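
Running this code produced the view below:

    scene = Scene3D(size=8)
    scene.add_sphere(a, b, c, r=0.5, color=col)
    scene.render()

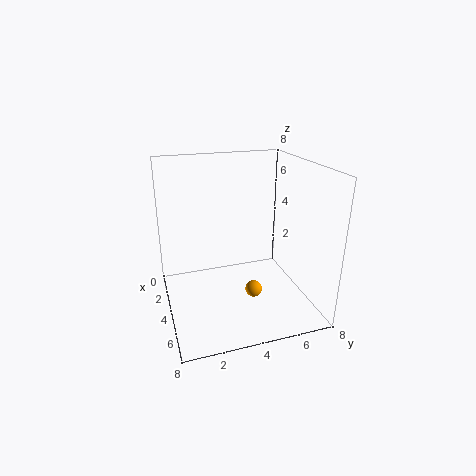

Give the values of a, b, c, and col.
a = 4; b = 5; c = 0.5; col = 'orange'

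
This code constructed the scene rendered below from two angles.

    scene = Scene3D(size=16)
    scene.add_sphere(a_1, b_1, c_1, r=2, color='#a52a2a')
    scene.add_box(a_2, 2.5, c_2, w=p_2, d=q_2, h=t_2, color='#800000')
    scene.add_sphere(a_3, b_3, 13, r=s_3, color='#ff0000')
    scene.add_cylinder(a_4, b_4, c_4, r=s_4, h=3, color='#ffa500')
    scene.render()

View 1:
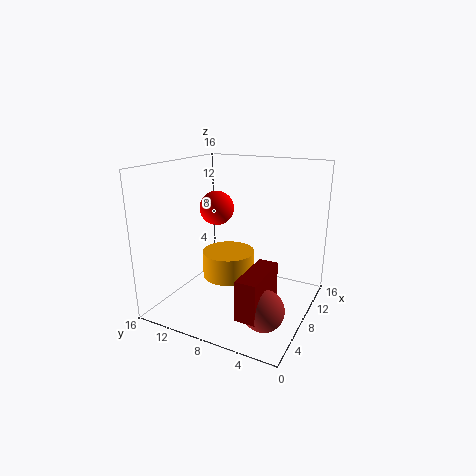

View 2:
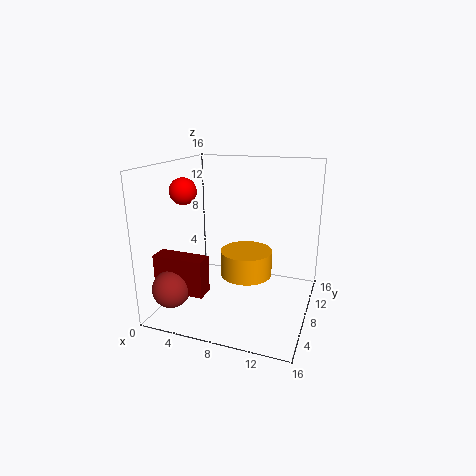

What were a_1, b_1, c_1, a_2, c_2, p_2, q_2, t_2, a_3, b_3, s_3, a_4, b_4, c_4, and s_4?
a_1 = 2.5, b_1 = 2.5, c_1 = 3.5, a_2 = 0.5, c_2 = 3, p_2 = 5.5, q_2 = 2, t_2 = 4, a_3 = 2, b_3 = 7, s_3 = 1.5, a_4 = 8.5, b_4 = 9.5, c_4 = 3, s_4 = 3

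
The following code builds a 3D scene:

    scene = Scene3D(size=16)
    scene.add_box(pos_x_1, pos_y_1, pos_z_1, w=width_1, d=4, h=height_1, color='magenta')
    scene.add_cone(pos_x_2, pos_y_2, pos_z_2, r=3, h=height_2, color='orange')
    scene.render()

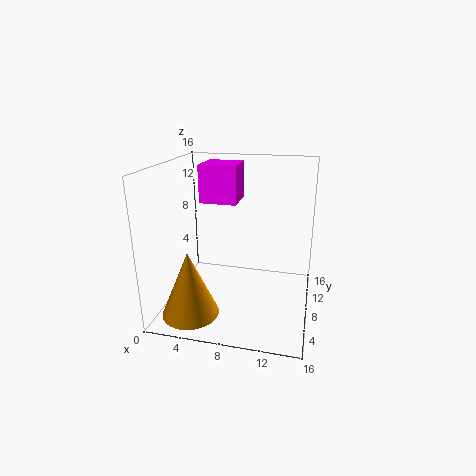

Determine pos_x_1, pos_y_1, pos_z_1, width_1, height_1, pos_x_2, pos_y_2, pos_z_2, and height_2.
pos_x_1 = 4, pos_y_1 = 7, pos_z_1 = 12, width_1 = 4, height_1 = 4, pos_x_2 = 4, pos_y_2 = 3, pos_z_2 = 1, height_2 = 7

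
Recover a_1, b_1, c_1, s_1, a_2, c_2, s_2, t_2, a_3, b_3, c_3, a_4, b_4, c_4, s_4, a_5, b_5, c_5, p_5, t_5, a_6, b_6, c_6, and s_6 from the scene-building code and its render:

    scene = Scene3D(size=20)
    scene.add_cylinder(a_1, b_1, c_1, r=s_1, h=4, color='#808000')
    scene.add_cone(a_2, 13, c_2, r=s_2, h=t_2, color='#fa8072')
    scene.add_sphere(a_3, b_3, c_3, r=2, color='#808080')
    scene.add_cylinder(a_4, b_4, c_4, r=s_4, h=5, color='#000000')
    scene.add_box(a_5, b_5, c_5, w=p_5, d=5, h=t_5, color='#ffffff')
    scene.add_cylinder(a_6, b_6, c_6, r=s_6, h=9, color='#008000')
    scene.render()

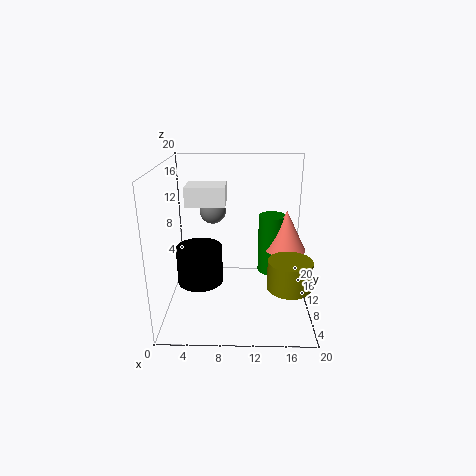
a_1 = 17, b_1 = 7, c_1 = 4, s_1 = 3, a_2 = 17, c_2 = 7, s_2 = 3, t_2 = 6, a_3 = 6, b_3 = 16, c_3 = 12, a_4 = 5, b_4 = 7, c_4 = 5, s_4 = 3, a_5 = 2, b_5 = 14, c_5 = 13, p_5 = 6, t_5 = 3, a_6 = 15, b_6 = 14, c_6 = 3, s_6 = 2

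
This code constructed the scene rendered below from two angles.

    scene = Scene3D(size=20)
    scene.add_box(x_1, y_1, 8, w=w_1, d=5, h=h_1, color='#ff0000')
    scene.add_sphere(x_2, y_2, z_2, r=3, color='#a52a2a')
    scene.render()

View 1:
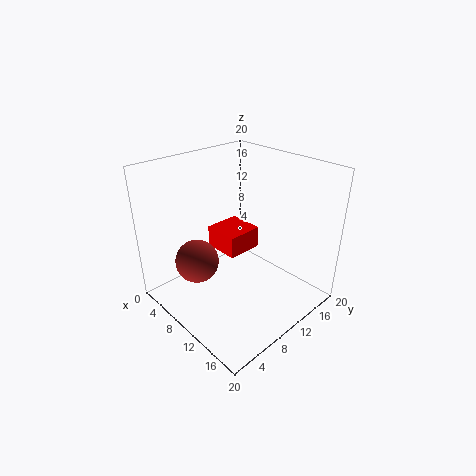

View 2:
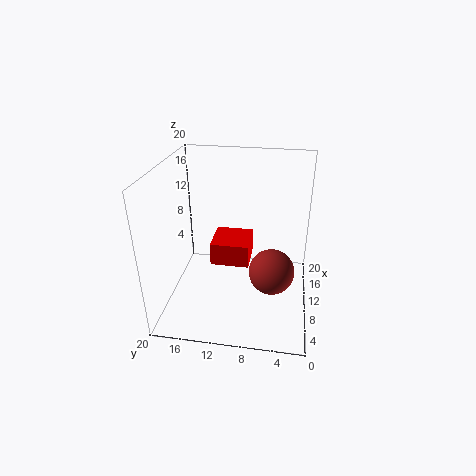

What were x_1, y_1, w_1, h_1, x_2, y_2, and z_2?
x_1 = 6; y_1 = 8; w_1 = 5; h_1 = 3; x_2 = 7; y_2 = 5; z_2 = 7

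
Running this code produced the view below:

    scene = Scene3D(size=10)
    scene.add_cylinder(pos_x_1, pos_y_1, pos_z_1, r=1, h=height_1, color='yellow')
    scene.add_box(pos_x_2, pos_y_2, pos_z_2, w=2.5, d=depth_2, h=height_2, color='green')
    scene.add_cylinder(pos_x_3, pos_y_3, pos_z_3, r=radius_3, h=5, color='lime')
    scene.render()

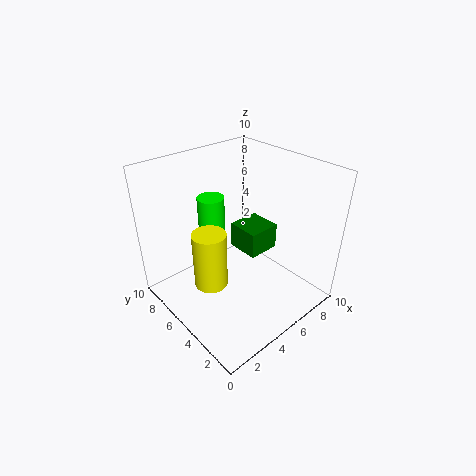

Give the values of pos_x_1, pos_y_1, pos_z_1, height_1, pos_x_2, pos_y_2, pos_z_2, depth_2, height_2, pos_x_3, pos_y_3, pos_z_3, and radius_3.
pos_x_1 = 1.5
pos_y_1 = 3.5
pos_z_1 = 4
height_1 = 3.5
pos_x_2 = 6.5
pos_y_2 = 5
pos_z_2 = 2.5
depth_2 = 2.5
height_2 = 2
pos_x_3 = 5
pos_y_3 = 8
pos_z_3 = 2
radius_3 = 1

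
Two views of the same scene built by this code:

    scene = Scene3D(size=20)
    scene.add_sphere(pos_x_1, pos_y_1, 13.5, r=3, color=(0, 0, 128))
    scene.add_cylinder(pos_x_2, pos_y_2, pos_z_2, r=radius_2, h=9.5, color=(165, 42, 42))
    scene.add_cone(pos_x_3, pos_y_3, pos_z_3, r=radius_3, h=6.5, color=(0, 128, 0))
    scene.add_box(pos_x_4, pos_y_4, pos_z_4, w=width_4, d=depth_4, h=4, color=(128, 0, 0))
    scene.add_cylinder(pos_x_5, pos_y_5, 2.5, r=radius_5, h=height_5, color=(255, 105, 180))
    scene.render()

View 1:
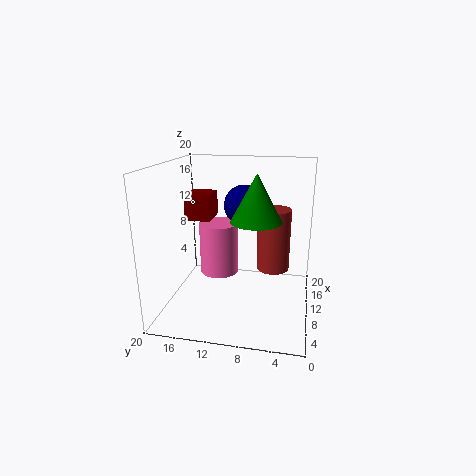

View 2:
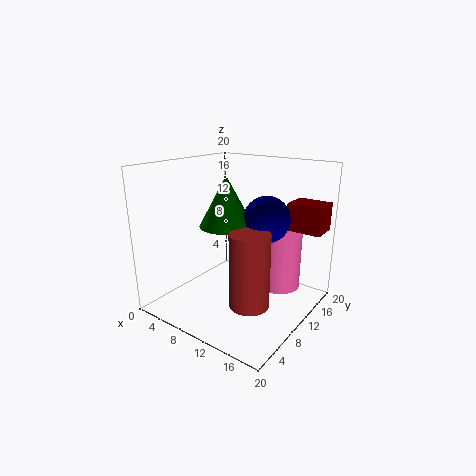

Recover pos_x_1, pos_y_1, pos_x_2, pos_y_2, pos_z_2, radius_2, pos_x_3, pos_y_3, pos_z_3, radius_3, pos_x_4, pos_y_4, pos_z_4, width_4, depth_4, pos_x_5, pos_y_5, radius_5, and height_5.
pos_x_1 = 14.5; pos_y_1 = 10; pos_x_2 = 15; pos_y_2 = 5.5; pos_z_2 = 3.5; radius_2 = 2.5; pos_x_3 = 10; pos_y_3 = 7.5; pos_z_3 = 12.5; radius_3 = 3.5; pos_x_4 = 14.5; pos_y_4 = 15.5; pos_z_4 = 10.5; width_4 = 5; depth_4 = 4; pos_x_5 = 14.5; pos_y_5 = 14; radius_5 = 3; height_5 = 8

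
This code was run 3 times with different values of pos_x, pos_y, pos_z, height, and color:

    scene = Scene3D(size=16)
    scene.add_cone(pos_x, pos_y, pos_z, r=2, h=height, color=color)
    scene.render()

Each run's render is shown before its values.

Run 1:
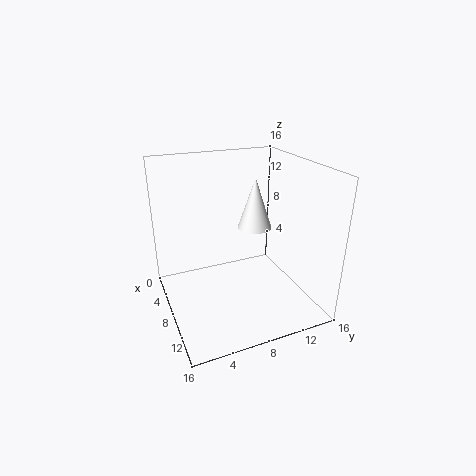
pos_x = 6, pos_y = 11, pos_z = 8, height = 6, color = 'white'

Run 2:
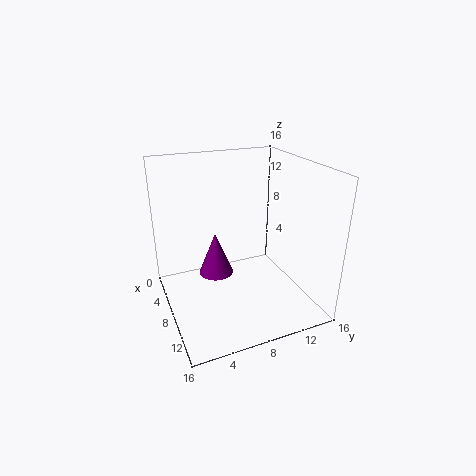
pos_x = 6, pos_y = 6, pos_z = 3, height = 5, color = 'purple'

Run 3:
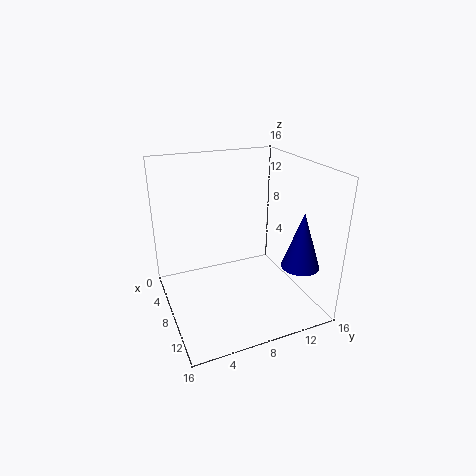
pos_x = 13, pos_y = 13, pos_z = 6, height = 6, color = 'navy'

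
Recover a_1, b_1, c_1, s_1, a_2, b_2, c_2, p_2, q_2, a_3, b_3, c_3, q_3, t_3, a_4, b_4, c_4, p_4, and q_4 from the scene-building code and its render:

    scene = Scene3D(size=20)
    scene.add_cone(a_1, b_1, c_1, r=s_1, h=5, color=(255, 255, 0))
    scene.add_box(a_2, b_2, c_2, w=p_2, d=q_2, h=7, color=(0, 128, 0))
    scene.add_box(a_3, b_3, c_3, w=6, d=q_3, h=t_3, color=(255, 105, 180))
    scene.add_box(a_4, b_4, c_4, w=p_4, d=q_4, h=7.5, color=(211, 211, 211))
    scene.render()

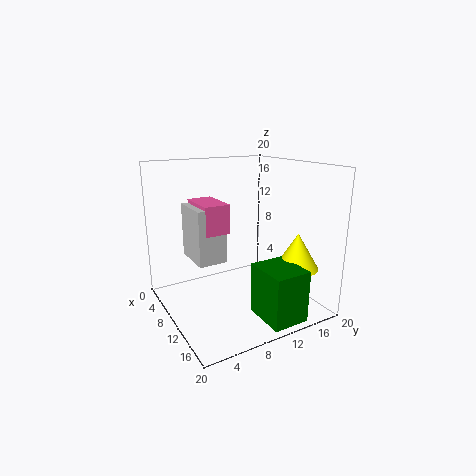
a_1 = 15
b_1 = 16.5
c_1 = 6
s_1 = 3
a_2 = 13.5
b_2 = 10
c_2 = 0.5
p_2 = 6
q_2 = 5
a_3 = 4.5
b_3 = 5
c_3 = 11
q_3 = 3.5
t_3 = 4
a_4 = 4.5
b_4 = 4
c_4 = 7
p_4 = 6
q_4 = 4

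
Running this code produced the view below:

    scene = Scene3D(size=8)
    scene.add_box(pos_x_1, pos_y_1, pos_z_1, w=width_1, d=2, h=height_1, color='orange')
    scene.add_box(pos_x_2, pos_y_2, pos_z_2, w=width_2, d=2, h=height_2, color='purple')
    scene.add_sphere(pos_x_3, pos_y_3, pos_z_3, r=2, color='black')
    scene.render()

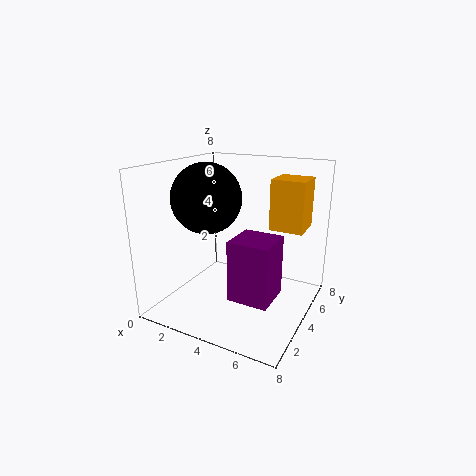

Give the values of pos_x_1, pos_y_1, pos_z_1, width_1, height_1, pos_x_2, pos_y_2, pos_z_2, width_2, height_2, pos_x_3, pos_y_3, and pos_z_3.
pos_x_1 = 5, pos_y_1 = 6, pos_z_1 = 4, width_1 = 2, height_1 = 3, pos_x_2 = 5, pos_y_2 = 1, pos_z_2 = 2, width_2 = 2, height_2 = 3, pos_x_3 = 2, pos_y_3 = 4, pos_z_3 = 6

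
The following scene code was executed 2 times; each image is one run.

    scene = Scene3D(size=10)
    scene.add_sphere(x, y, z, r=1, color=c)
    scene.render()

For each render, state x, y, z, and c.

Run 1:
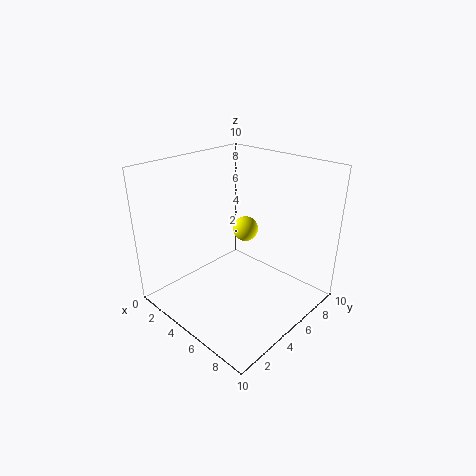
x = 3, y = 8, z = 4, c = 'yellow'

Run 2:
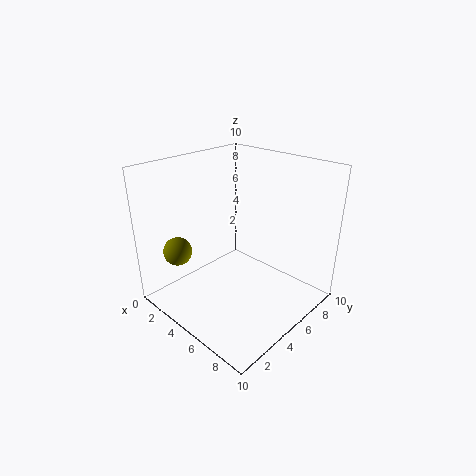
x = 2, y = 2, z = 4, c = 'olive'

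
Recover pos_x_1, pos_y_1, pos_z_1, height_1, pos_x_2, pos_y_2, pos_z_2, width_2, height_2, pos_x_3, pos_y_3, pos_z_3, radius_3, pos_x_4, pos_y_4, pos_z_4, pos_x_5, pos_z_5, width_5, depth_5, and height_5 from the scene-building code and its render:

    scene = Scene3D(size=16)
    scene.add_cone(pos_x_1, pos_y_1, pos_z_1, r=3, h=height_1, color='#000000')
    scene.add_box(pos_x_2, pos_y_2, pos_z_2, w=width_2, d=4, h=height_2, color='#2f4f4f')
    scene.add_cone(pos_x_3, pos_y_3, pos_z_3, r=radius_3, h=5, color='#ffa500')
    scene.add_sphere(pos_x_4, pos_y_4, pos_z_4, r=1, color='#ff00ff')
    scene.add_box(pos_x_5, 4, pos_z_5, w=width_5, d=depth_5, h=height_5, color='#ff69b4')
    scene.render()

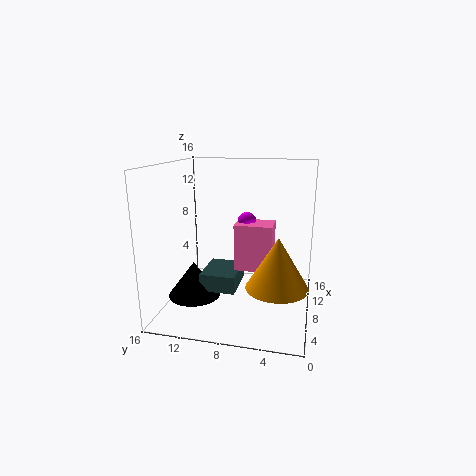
pos_x_1 = 7; pos_y_1 = 13; pos_z_1 = 1; height_1 = 4; pos_x_2 = 6; pos_y_2 = 8; pos_z_2 = 2; width_2 = 5; height_2 = 2; pos_x_3 = 3; pos_y_3 = 3; pos_z_3 = 5; radius_3 = 3; pos_x_4 = 8; pos_y_4 = 7; pos_z_4 = 10; pos_x_5 = 6; pos_z_5 = 5; width_5 = 3; depth_5 = 4; height_5 = 5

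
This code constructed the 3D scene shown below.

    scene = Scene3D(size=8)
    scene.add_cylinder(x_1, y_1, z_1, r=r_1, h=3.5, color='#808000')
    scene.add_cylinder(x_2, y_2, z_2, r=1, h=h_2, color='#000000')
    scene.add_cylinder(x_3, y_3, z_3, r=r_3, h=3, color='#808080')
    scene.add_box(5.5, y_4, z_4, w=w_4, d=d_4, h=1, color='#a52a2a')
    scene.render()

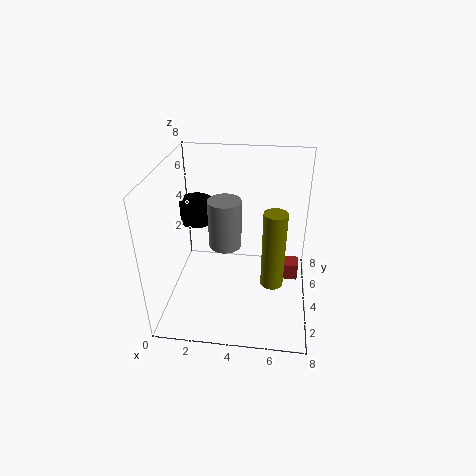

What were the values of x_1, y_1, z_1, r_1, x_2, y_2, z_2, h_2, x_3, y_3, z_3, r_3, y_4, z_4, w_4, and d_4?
x_1 = 6
y_1 = 0.5
z_1 = 4
r_1 = 0.5
x_2 = 1
y_2 = 6.5
z_2 = 3.5
h_2 = 1.5
x_3 = 3
y_3 = 5.5
z_3 = 2.5
r_3 = 1
y_4 = 4.5
z_4 = 1
w_4 = 2
d_4 = 1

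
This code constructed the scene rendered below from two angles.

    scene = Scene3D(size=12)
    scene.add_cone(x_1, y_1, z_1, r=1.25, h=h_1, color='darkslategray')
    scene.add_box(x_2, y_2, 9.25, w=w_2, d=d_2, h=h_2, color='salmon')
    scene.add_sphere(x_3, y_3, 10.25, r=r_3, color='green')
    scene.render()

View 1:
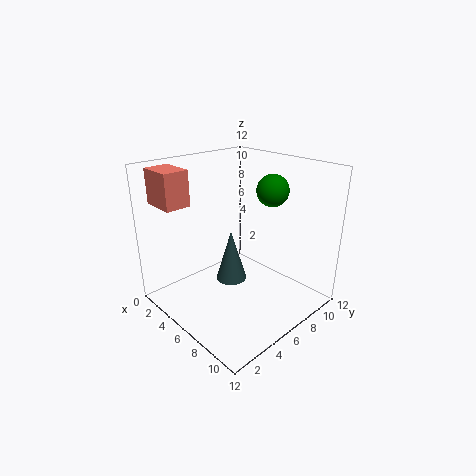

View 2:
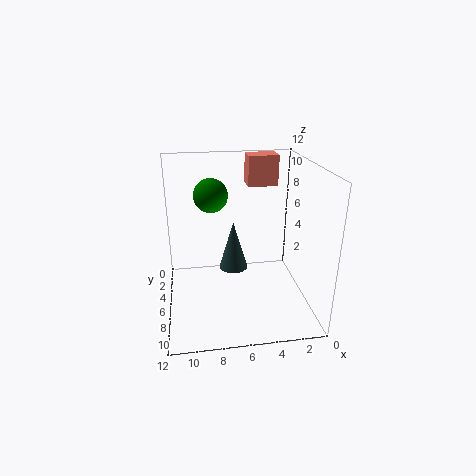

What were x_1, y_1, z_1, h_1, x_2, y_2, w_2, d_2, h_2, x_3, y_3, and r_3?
x_1 = 6.25
y_1 = 5
z_1 = 2.75
h_1 = 4.25
x_2 = 1.75
y_2 = 0.5
w_2 = 2.75
d_2 = 2
h_2 = 2.75
x_3 = 8.25
y_3 = 7.5
r_3 = 1.25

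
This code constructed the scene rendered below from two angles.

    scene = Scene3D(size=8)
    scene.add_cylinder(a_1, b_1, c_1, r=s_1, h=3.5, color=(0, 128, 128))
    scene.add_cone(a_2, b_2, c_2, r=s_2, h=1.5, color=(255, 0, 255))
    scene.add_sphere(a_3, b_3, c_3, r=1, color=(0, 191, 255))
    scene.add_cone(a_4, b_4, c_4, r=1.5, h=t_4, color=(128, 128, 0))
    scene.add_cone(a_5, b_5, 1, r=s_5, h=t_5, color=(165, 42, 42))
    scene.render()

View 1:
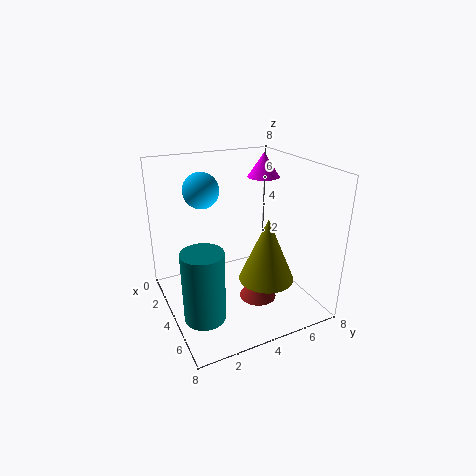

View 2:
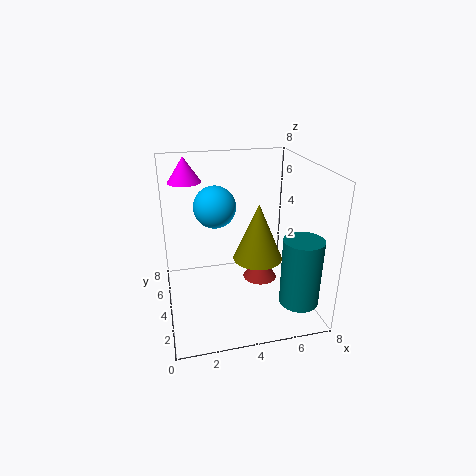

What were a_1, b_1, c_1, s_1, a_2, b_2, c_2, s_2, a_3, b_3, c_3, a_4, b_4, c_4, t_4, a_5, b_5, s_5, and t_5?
a_1 = 6.5, b_1 = 1, c_1 = 1.5, s_1 = 1, a_2 = 1.5, b_2 = 7, c_2 = 6.5, s_2 = 1, a_3 = 2.5, b_3 = 2.5, c_3 = 6.5, a_4 = 5.5, b_4 = 5, c_4 = 2, t_4 = 3.5, a_5 = 5.5, b_5 = 4.5, s_5 = 1, t_5 = 1.5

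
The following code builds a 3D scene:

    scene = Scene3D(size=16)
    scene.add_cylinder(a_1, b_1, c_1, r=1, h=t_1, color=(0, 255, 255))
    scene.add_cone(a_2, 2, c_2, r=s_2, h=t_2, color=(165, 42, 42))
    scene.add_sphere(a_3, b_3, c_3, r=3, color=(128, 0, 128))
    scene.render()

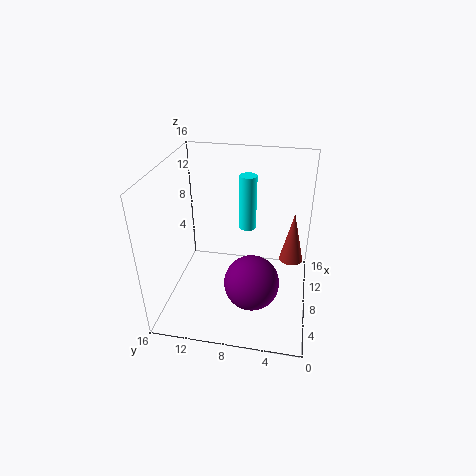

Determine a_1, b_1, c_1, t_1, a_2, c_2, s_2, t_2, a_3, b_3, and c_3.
a_1 = 11.5; b_1 = 7.5; c_1 = 7.5; t_1 = 6.5; a_2 = 13; c_2 = 2.5; s_2 = 1.5; t_2 = 6.5; a_3 = 5.5; b_3 = 6; c_3 = 4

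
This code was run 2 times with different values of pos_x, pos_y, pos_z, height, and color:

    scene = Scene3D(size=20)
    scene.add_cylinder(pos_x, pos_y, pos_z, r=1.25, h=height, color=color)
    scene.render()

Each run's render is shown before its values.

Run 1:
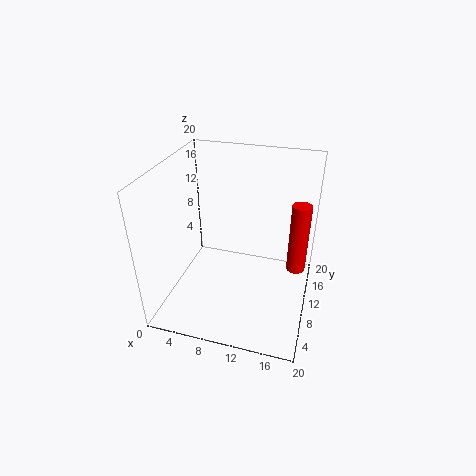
pos_x = 18.25, pos_y = 9.75, pos_z = 6.75, height = 9.5, color = 'red'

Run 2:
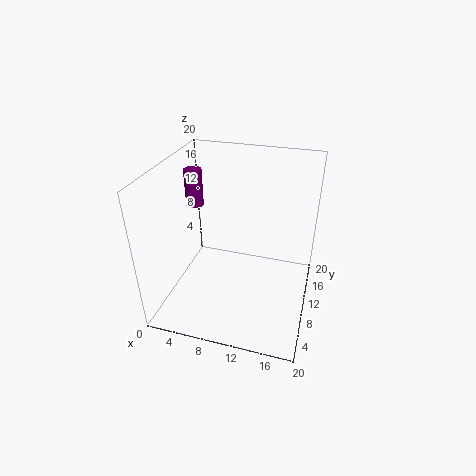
pos_x = 3, pos_y = 12, pos_z = 13.25, height = 5.25, color = 'purple'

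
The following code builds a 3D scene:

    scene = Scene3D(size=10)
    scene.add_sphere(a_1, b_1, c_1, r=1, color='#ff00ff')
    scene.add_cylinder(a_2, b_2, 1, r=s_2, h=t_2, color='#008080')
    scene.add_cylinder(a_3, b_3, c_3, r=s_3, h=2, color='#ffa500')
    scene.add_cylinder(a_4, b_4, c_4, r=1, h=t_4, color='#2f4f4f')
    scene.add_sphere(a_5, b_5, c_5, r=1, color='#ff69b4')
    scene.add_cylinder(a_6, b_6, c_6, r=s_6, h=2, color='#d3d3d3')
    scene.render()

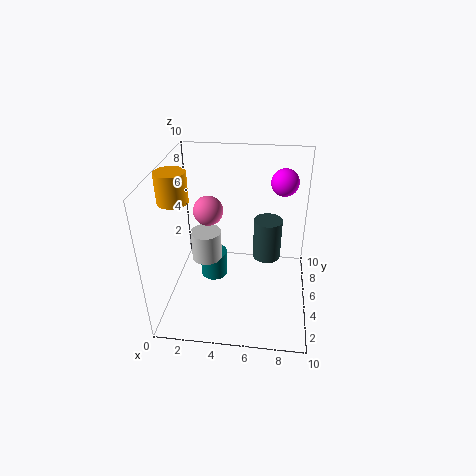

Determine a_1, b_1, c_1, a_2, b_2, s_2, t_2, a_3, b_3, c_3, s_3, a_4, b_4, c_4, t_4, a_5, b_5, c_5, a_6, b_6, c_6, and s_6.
a_1 = 8; b_1 = 8; c_1 = 8; a_2 = 3; b_2 = 6; s_2 = 1; t_2 = 2; a_3 = 1; b_3 = 4; c_3 = 8; s_3 = 1; a_4 = 7; b_4 = 6; c_4 = 3; t_4 = 3; a_5 = 3; b_5 = 5; c_5 = 7; a_6 = 3; b_6 = 4; c_6 = 4; s_6 = 1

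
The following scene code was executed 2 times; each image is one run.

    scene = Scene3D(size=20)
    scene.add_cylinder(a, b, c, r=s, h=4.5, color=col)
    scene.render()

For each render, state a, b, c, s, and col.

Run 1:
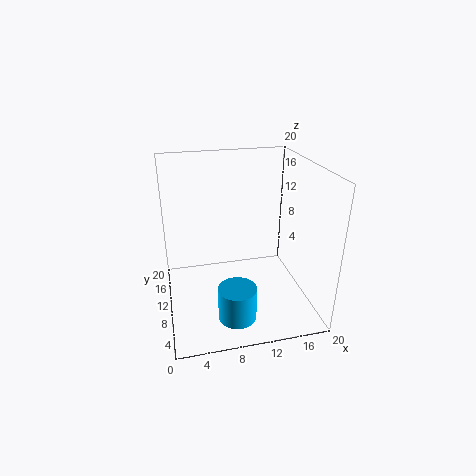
a = 8.5
b = 4
c = 1.5
s = 2.5
col = 'deepskyblue'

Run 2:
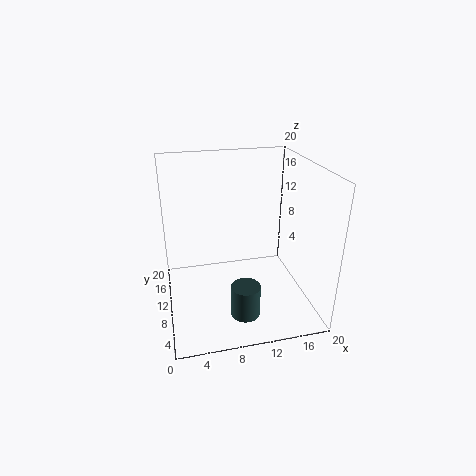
a = 10
b = 5.5
c = 0.5
s = 2
col = 'darkslategray'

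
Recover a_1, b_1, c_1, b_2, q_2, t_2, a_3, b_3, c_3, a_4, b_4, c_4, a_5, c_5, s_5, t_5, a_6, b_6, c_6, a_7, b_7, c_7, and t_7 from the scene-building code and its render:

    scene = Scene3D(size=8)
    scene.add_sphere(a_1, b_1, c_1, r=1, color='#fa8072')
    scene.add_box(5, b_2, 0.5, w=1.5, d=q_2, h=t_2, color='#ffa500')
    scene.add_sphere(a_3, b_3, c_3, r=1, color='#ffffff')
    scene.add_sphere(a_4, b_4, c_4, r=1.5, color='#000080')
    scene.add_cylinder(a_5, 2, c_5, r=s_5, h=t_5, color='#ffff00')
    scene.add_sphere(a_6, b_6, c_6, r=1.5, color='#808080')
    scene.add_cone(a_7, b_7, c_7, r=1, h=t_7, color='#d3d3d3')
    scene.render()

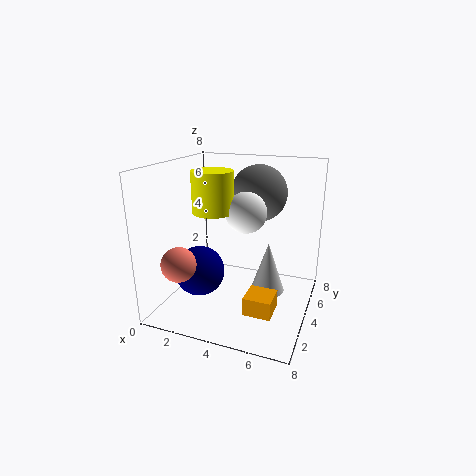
a_1 = 1
b_1 = 2.5
c_1 = 2.5
b_2 = 2
q_2 = 1.5
t_2 = 1
a_3 = 5
b_3 = 2.5
c_3 = 6
a_4 = 1.5
b_4 = 4
c_4 = 1.5
a_5 = 3.5
c_5 = 6
s_5 = 1
t_5 = 2
a_6 = 5
b_6 = 4.5
c_6 = 6.5
a_7 = 5.5
b_7 = 5
c_7 = 0.5
t_7 = 3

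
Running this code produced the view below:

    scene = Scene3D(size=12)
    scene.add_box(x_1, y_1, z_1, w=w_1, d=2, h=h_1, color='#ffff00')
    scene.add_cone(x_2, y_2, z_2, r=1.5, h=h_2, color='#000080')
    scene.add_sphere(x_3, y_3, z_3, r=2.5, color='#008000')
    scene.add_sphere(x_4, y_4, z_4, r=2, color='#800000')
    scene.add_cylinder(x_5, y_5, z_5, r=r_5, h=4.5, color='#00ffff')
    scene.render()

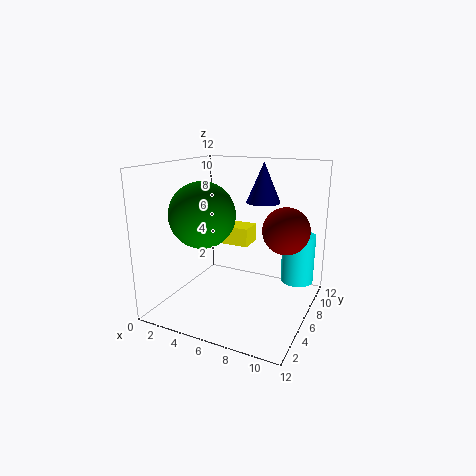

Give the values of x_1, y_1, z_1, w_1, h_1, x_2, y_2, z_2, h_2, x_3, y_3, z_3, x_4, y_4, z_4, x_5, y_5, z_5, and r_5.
x_1 = 4; y_1 = 5.5; z_1 = 5.5; w_1 = 3; h_1 = 1.5; x_2 = 7; y_2 = 9; z_2 = 8.5; h_2 = 3.5; x_3 = 4.5; y_3 = 3; z_3 = 8.5; x_4 = 9.5; y_4 = 8; z_4 = 6.5; x_5 = 10; y_5 = 10.5; z_5 = 1; r_5 = 1.5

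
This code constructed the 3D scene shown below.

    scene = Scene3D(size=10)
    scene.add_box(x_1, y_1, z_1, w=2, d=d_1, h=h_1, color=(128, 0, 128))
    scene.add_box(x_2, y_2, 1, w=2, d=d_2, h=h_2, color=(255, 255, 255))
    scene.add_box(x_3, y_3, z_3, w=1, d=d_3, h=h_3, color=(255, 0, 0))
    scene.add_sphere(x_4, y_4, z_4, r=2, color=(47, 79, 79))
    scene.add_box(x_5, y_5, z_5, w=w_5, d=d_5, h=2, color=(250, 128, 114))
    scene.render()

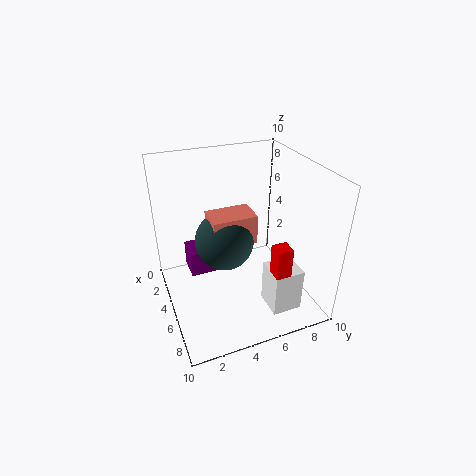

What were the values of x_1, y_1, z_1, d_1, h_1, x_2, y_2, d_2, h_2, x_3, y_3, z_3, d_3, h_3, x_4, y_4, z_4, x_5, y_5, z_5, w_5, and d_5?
x_1 = 1; y_1 = 2; z_1 = 1; d_1 = 3; h_1 = 2; x_2 = 7; y_2 = 6; d_2 = 2; h_2 = 3; x_3 = 8; y_3 = 6; z_3 = 2; d_3 = 1; h_3 = 4; x_4 = 5; y_4 = 4; z_4 = 5; x_5 = 4; y_5 = 3; z_5 = 5; w_5 = 2; d_5 = 3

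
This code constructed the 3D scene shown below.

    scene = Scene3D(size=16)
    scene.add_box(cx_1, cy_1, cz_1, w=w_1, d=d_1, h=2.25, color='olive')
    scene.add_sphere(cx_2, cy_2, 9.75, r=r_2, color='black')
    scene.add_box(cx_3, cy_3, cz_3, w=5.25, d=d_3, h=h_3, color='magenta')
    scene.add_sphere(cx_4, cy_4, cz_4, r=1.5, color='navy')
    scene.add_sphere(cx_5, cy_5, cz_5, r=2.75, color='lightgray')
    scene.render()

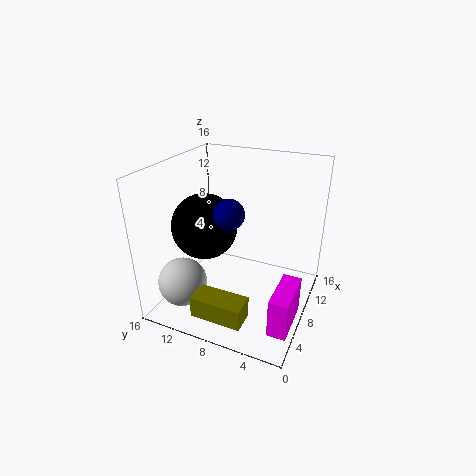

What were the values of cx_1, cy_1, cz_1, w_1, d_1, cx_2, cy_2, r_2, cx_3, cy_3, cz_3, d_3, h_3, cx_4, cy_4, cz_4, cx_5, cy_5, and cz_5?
cx_1 = 0.25, cy_1 = 4.5, cz_1 = 2.5, w_1 = 2.5, d_1 = 5.25, cx_2 = 6, cy_2 = 11, r_2 = 3.5, cx_3 = 2.75, cy_3 = 0.5, cz_3 = 0.5, d_3 = 2, h_3 = 4.25, cx_4 = 4.25, cy_4 = 7.25, cz_4 = 12.5, cx_5 = 4.25, cy_5 = 13.25, cz_5 = 3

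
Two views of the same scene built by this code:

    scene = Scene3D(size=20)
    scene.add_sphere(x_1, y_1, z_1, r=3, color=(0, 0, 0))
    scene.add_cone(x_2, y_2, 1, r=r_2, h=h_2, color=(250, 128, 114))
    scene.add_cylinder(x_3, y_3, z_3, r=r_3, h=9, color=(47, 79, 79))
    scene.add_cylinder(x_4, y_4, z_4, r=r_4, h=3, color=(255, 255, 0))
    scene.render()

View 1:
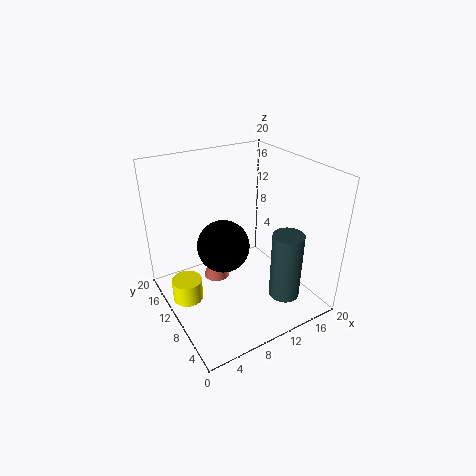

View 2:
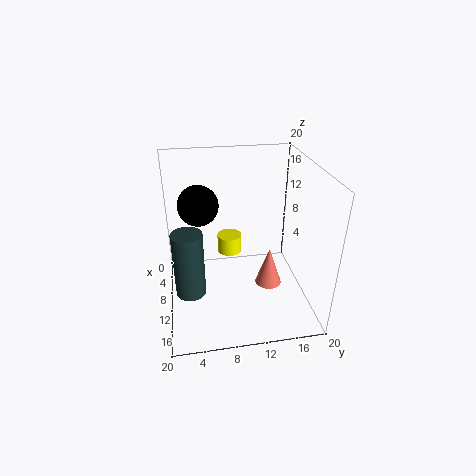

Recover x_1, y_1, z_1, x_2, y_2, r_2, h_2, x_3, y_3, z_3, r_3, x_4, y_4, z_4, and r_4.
x_1 = 5; y_1 = 5; z_1 = 13; x_2 = 9; y_2 = 15; r_2 = 2; h_2 = 6; x_3 = 13; y_3 = 3; z_3 = 4; r_3 = 2; x_4 = 2; y_4 = 10; z_4 = 3; r_4 = 2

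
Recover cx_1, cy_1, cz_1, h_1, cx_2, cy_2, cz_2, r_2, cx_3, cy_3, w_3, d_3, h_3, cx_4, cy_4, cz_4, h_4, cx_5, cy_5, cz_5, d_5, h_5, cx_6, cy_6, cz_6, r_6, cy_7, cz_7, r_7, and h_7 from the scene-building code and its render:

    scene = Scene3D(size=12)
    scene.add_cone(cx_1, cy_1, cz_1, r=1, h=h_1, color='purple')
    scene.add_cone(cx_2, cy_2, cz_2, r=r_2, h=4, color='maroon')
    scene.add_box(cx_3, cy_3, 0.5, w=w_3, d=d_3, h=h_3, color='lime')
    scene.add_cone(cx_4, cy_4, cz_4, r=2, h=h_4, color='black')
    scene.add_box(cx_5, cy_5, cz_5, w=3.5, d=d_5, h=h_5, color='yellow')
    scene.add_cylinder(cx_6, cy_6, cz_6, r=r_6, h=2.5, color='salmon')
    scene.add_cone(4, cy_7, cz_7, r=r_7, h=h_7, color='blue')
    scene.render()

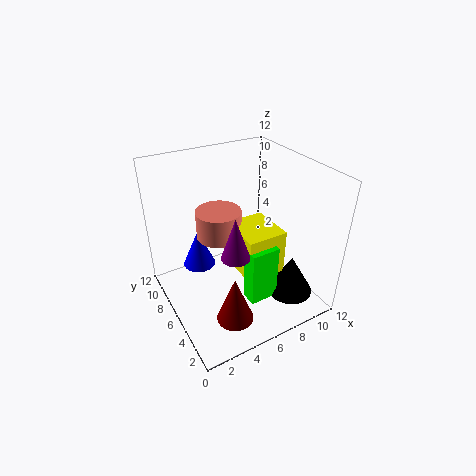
cx_1 = 3.5; cy_1 = 2; cz_1 = 7.5; h_1 = 3; cx_2 = 4; cy_2 = 3; cz_2 = 0.5; r_2 = 1.5; cx_3 = 6; cy_3 = 3.5; w_3 = 2.5; d_3 = 1.5; h_3 = 5; cx_4 = 10; cy_4 = 3.5; cz_4 = 0.5; h_4 = 3.5; cx_5 = 6; cy_5 = 4; cz_5 = 2.5; d_5 = 4; h_5 = 4; cx_6 = 5.5; cy_6 = 8.5; cz_6 = 5; r_6 = 2; cy_7 = 10; cz_7 = 1.5; r_7 = 1.5; h_7 = 3.5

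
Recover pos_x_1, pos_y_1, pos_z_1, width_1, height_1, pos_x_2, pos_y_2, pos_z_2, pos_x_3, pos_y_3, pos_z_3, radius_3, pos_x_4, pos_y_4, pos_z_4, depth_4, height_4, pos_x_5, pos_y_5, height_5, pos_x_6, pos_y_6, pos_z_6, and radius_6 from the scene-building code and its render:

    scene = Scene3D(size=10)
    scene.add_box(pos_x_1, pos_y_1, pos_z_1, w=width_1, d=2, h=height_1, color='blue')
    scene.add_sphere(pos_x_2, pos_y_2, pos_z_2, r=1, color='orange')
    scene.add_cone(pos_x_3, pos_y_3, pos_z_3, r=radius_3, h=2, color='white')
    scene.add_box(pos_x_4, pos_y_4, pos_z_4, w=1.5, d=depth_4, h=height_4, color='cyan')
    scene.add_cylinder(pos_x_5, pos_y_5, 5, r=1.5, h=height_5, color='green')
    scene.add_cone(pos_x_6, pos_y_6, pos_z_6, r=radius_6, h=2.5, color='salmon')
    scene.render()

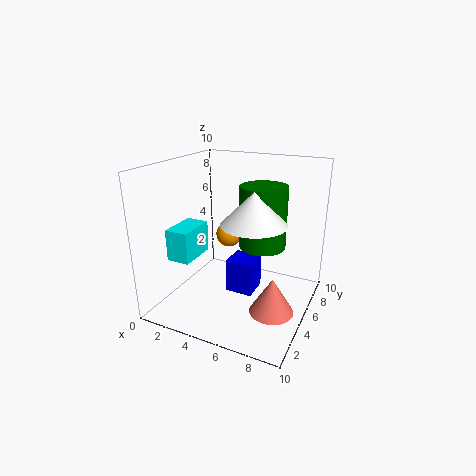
pos_x_1 = 4, pos_y_1 = 5, pos_z_1 = 0.5, width_1 = 2, height_1 = 2.5, pos_x_2 = 3, pos_y_2 = 7.5, pos_z_2 = 4, pos_x_3 = 7, pos_y_3 = 3, pos_z_3 = 7, radius_3 = 2, pos_x_4 = 2, pos_y_4 = 1, pos_z_4 = 4.5, depth_4 = 2.5, height_4 = 2, pos_x_5 = 7, pos_y_5 = 4.5, height_5 = 4, pos_x_6 = 8, pos_y_6 = 4, pos_z_6 = 0.5, radius_6 = 1.5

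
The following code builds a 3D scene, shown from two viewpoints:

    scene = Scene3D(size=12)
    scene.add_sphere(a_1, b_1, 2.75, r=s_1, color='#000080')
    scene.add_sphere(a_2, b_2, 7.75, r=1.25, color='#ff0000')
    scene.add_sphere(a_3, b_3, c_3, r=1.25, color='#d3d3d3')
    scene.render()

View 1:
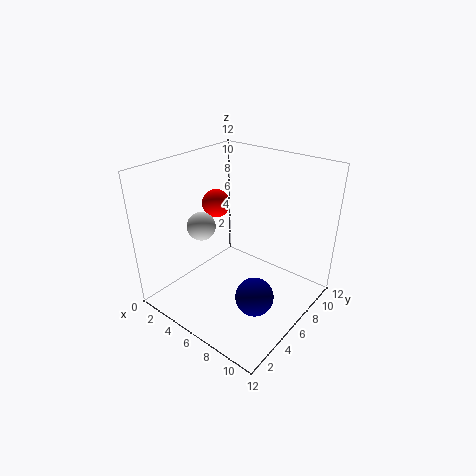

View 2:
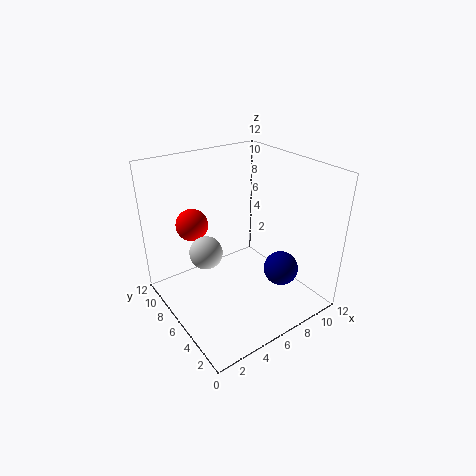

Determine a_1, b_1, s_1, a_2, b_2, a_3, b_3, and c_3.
a_1 = 9.25; b_1 = 4; s_1 = 1.5; a_2 = 2.5; b_2 = 7.25; a_3 = 2.5; b_3 = 5.25; c_3 = 6.25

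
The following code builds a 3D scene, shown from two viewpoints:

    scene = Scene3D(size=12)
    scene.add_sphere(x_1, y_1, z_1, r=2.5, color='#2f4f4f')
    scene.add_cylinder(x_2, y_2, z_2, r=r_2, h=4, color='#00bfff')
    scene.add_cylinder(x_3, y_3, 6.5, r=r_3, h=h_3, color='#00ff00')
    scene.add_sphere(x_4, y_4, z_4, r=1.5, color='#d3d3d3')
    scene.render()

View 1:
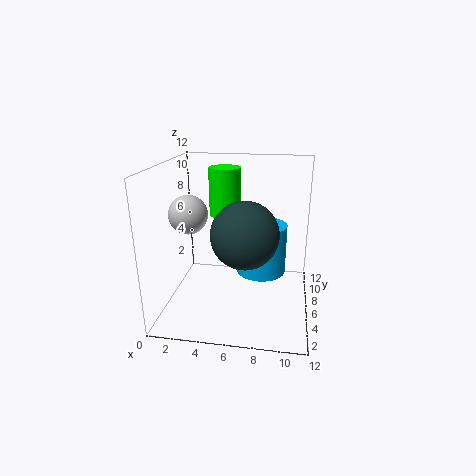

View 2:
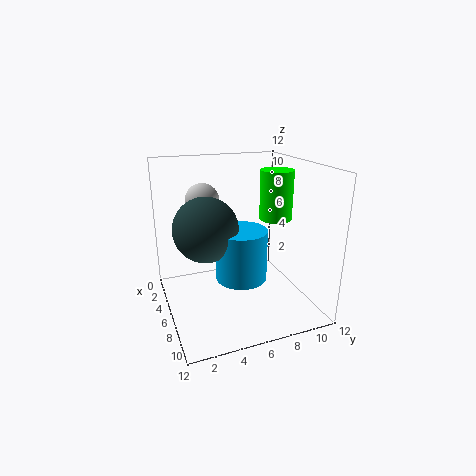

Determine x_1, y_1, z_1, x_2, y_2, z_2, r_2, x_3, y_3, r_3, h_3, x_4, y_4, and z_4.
x_1 = 7, y_1 = 3, z_1 = 7.5, x_2 = 8, y_2 = 5.5, z_2 = 3.5, r_2 = 2, x_3 = 4, y_3 = 10.5, r_3 = 1.5, h_3 = 4.5, x_4 = 2.5, y_4 = 4, z_4 = 8.5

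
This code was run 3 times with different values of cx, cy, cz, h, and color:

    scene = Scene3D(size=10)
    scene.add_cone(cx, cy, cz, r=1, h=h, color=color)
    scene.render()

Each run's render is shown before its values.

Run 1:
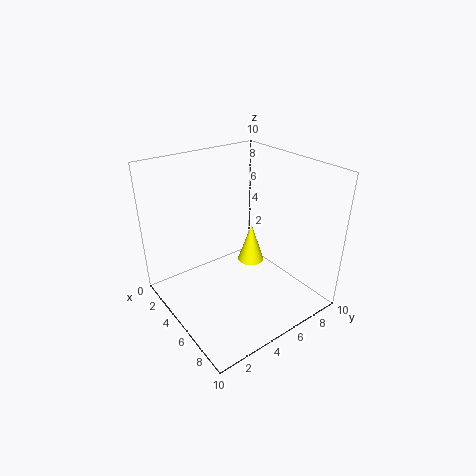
cx = 4, cy = 7, cz = 2, h = 3, color = 'yellow'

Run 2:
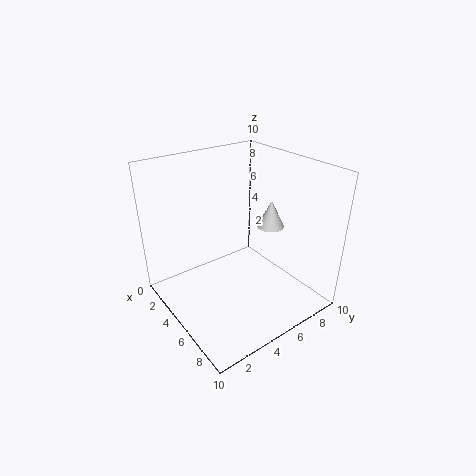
cx = 5, cy = 8, cz = 5, h = 2, color = 'lightgray'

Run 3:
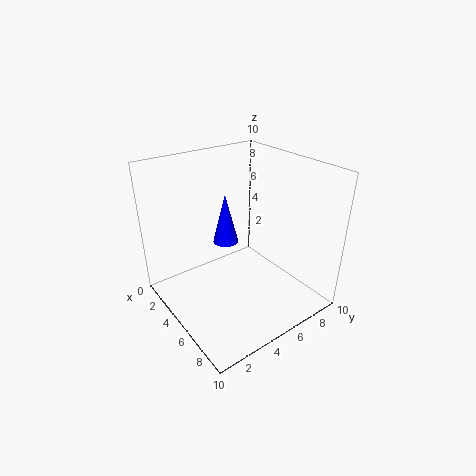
cx = 2, cy = 6, cz = 3, h = 4, color = 'blue'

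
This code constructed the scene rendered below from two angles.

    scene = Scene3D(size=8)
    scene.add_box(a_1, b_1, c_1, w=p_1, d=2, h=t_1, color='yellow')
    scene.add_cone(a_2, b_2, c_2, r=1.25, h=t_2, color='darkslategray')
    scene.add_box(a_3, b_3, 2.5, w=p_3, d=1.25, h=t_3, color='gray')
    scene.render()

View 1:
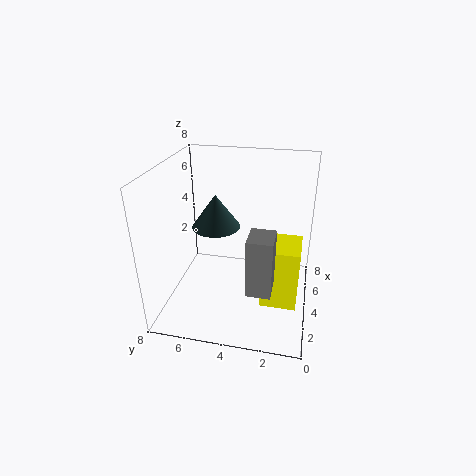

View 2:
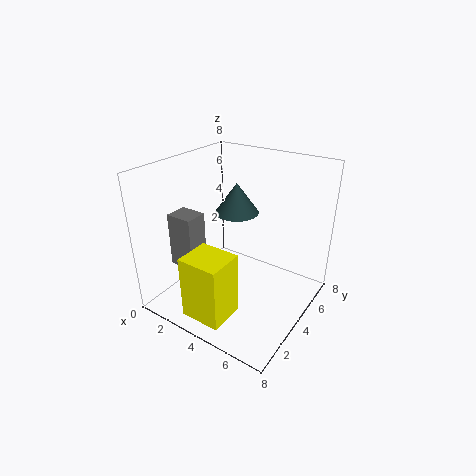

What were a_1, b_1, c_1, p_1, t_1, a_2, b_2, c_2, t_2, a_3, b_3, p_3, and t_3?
a_1 = 2.75; b_1 = 0.5; c_1 = 0.5; p_1 = 2.25; t_1 = 3.5; a_2 = 3.25; b_2 = 5; c_2 = 5; t_2 = 1.75; a_3 = 1; b_3 = 1.75; p_3 = 1.5; t_3 = 3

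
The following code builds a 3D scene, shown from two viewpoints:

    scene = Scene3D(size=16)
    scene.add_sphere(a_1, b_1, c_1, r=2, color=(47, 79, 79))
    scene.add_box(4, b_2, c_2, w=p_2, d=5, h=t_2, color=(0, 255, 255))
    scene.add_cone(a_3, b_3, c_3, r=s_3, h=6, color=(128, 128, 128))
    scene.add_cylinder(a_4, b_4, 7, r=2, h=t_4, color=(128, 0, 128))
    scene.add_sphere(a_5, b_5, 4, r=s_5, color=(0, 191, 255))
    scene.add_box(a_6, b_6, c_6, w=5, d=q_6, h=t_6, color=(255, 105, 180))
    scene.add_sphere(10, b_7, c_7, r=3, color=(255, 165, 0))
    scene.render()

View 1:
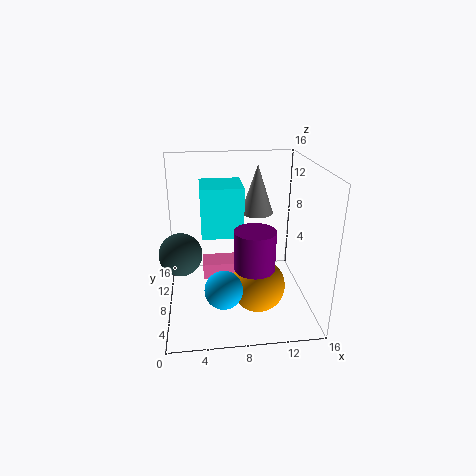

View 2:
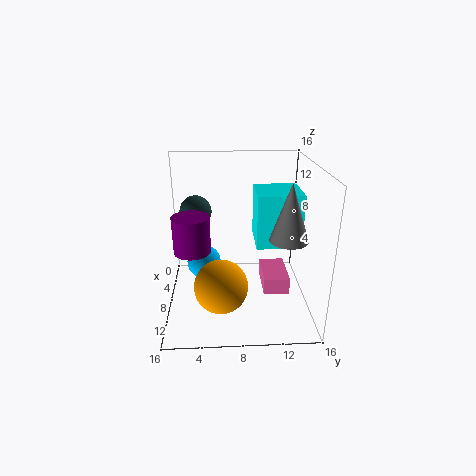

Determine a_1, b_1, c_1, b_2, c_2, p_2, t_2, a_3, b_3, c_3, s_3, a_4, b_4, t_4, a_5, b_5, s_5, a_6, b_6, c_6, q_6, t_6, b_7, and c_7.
a_1 = 2
b_1 = 3
c_1 = 9
b_2 = 10
c_2 = 7
p_2 = 5
t_2 = 6
a_3 = 11
b_3 = 13
c_3 = 9
s_3 = 2
a_4 = 9
b_4 = 3
t_4 = 4
a_5 = 6
b_5 = 4
s_5 = 2
a_6 = 4
b_6 = 11
c_6 = 1
q_6 = 3
t_6 = 2
b_7 = 6
c_7 = 3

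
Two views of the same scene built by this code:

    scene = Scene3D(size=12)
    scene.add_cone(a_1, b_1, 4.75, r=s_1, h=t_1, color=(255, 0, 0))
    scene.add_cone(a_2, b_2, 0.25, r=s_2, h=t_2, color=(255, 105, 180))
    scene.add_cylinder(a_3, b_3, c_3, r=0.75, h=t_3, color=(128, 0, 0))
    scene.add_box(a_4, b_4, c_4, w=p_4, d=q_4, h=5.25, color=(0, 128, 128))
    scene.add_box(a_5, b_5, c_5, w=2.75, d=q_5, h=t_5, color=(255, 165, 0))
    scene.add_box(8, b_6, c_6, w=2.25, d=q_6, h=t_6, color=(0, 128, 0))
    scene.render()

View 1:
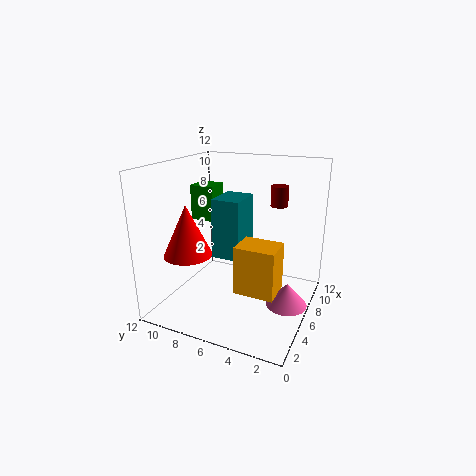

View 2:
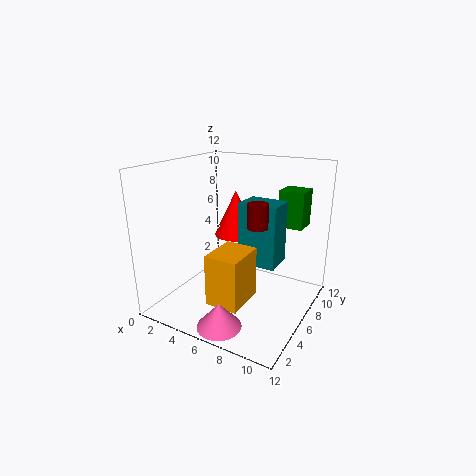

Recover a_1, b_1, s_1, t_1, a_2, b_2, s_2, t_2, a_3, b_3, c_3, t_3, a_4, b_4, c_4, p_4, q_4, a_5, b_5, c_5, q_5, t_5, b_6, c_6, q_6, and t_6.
a_1 = 3.75
b_1 = 9.5
s_1 = 2
t_1 = 4.25
a_2 = 6.75
b_2 = 1.75
s_2 = 1.75
t_2 = 2
a_3 = 9
b_3 = 3.5
c_3 = 8.25
t_3 = 1.75
a_4 = 6
b_4 = 6
c_4 = 3.75
p_4 = 3.25
q_4 = 2.5
a_5 = 5
b_5 = 2.5
c_5 = 1.25
q_5 = 3.5
t_5 = 4.25
b_6 = 9.5
c_6 = 6.25
q_6 = 2.25
t_6 = 3.25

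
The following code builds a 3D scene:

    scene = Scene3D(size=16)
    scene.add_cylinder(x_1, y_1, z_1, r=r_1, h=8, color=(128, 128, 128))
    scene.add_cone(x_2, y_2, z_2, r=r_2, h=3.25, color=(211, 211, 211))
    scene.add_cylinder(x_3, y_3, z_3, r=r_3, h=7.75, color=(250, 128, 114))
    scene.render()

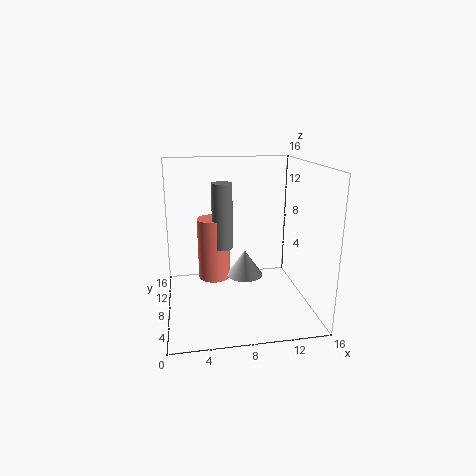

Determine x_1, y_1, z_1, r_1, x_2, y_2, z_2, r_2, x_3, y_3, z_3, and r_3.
x_1 = 6.75
y_1 = 11.75
z_1 = 5.5
r_1 = 1.25
x_2 = 9.5
y_2 = 11.5
z_2 = 1.75
r_2 = 2.25
x_3 = 5.75
y_3 = 12.75
z_3 = 1.25
r_3 = 2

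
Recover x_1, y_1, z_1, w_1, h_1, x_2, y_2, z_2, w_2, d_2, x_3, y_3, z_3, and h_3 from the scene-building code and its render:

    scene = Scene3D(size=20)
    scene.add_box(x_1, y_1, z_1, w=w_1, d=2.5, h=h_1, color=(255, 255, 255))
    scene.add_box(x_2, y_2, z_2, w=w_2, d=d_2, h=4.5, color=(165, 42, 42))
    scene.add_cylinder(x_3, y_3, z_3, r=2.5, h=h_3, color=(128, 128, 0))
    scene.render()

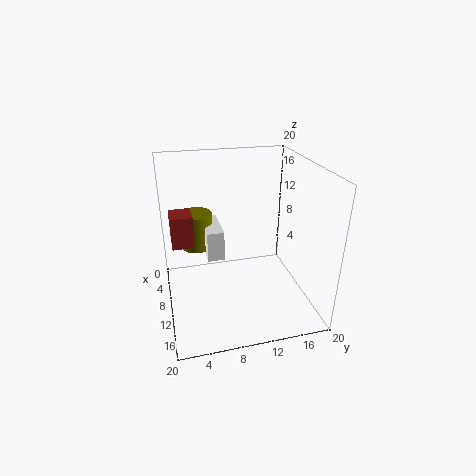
x_1 = 1.5; y_1 = 6; z_1 = 5.5; w_1 = 6.5; h_1 = 4.5; x_2 = 6; y_2 = 1; z_2 = 9; w_2 = 3.5; d_2 = 3; x_3 = 3.5; y_3 = 5; z_3 = 6; h_3 = 5.5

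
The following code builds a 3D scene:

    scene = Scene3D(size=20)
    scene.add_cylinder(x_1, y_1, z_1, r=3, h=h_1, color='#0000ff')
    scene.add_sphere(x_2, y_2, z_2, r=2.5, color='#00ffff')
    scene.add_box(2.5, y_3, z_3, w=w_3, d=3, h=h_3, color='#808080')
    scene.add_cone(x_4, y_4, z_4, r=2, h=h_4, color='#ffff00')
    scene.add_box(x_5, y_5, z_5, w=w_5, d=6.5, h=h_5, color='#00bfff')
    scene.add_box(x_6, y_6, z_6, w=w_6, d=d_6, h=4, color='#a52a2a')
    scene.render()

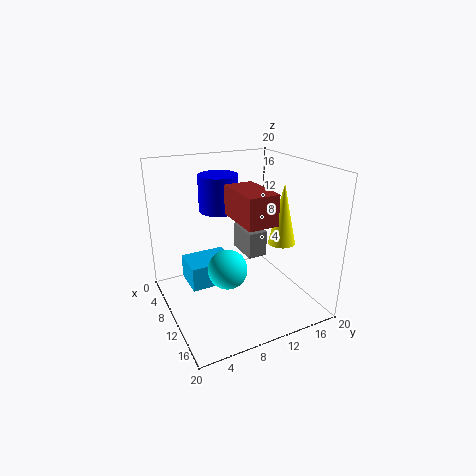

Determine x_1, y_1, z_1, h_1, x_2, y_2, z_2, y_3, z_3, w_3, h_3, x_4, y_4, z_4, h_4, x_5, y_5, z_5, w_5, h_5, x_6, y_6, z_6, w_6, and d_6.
x_1 = 3.5, y_1 = 10, z_1 = 12, h_1 = 5.5, x_2 = 14, y_2 = 6.5, z_2 = 8, y_3 = 13, z_3 = 5, w_3 = 5.5, h_3 = 4, x_4 = 10.5, y_4 = 17, z_4 = 8, h_4 = 9, x_5 = 4, y_5 = 3.5, z_5 = 2.5, w_5 = 5, h_5 = 3.5, x_6 = 9, y_6 = 8.5, z_6 = 13.5, w_6 = 7, d_6 = 4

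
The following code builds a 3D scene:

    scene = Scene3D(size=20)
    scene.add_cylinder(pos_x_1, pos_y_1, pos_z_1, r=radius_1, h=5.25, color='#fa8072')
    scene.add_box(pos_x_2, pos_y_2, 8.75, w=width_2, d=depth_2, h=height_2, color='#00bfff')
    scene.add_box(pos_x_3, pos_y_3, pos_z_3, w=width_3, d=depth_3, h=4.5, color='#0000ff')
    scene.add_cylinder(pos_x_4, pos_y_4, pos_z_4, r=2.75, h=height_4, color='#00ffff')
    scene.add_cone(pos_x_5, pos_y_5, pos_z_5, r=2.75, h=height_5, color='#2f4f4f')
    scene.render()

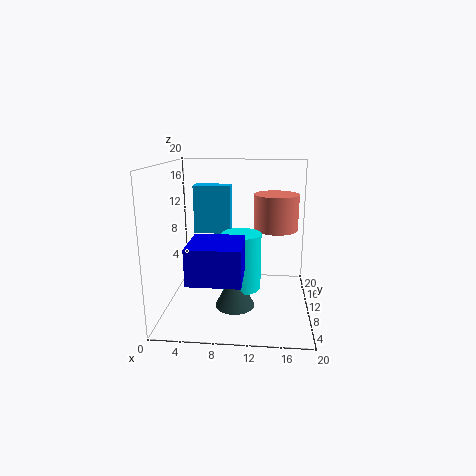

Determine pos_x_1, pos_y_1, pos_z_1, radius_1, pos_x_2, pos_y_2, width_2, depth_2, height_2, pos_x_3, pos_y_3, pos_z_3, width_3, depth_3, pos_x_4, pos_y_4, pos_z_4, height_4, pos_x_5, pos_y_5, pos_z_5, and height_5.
pos_x_1 = 15.25, pos_y_1 = 14, pos_z_1 = 10.25, radius_1 = 3.25, pos_x_2 = 2.5, pos_y_2 = 15.75, width_2 = 5.75, depth_2 = 2.75, height_2 = 7.5, pos_x_3 = 4.75, pos_y_3 = 0.5, pos_z_3 = 7, width_3 = 6.5, depth_3 = 6.25, pos_x_4 = 10.5, pos_y_4 = 9.75, pos_z_4 = 2.75, height_4 = 8, pos_x_5 = 9.75, pos_y_5 = 8, pos_z_5 = 0.75, height_5 = 5.25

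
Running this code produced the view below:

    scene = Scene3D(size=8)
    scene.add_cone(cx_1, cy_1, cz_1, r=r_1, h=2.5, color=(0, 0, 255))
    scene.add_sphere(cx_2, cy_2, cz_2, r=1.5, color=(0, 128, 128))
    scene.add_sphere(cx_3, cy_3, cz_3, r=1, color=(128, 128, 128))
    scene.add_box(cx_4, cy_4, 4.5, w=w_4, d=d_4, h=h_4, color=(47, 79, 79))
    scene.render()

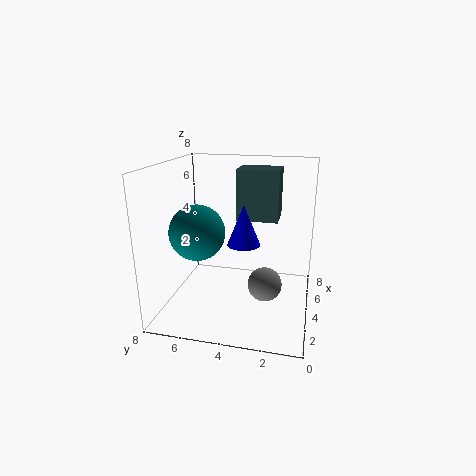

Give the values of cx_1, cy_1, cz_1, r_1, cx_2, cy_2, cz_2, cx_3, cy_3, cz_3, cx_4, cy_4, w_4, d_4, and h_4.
cx_1 = 5.5, cy_1 = 4, cz_1 = 3, r_1 = 1, cx_2 = 3, cy_2 = 6, cz_2 = 4.5, cx_3 = 4.5, cy_3 = 2.5, cz_3 = 1, cx_4 = 5.5, cy_4 = 2, w_4 = 2, d_4 = 2.5, h_4 = 3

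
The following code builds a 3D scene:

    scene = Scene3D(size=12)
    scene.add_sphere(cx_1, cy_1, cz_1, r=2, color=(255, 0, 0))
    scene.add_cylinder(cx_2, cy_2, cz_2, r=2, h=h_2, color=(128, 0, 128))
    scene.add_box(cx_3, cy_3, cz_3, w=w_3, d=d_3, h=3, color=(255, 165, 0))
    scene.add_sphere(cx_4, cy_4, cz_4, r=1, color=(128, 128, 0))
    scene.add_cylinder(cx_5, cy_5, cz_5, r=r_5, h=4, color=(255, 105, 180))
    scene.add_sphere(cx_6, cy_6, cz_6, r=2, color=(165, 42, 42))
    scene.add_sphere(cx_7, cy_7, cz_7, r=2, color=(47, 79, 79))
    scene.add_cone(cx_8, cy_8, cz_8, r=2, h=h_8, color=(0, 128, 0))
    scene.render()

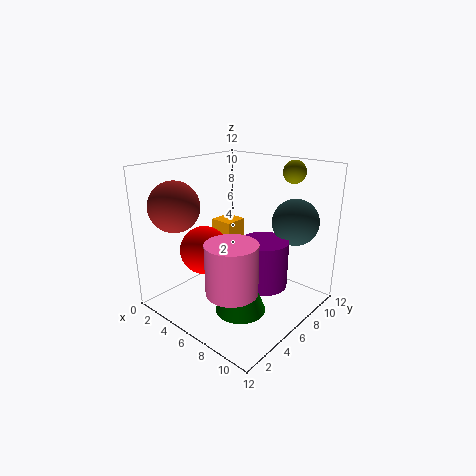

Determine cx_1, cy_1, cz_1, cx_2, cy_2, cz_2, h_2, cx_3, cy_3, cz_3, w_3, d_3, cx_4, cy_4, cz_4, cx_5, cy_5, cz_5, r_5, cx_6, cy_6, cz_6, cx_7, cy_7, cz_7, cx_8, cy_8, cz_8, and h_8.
cx_1 = 4; cy_1 = 4; cz_1 = 5; cx_2 = 8; cy_2 = 7; cz_2 = 2; h_2 = 4; cx_3 = 3; cy_3 = 6; cz_3 = 4; w_3 = 2; d_3 = 2; cx_4 = 8; cy_4 = 11; cz_4 = 11; cx_5 = 8; cy_5 = 3; cz_5 = 3; r_5 = 2; cx_6 = 3; cy_6 = 2; cz_6 = 9; cx_7 = 9; cy_7 = 10; cz_7 = 7; cx_8 = 8; cy_8 = 4; cz_8 = 1; h_8 = 5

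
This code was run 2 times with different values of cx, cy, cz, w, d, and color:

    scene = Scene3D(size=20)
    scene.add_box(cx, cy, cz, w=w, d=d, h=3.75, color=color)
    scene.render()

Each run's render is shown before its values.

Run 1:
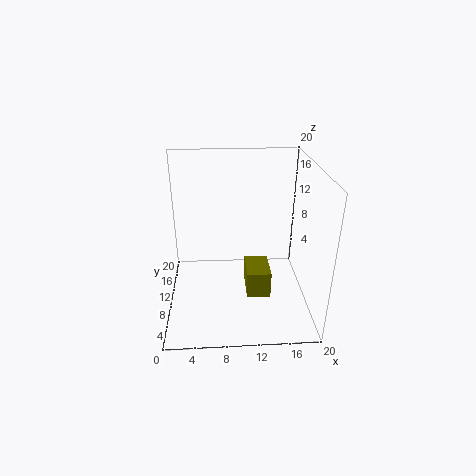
cx = 11, cy = 6, cz = 2.75, w = 3.25, d = 4.75, color = 'olive'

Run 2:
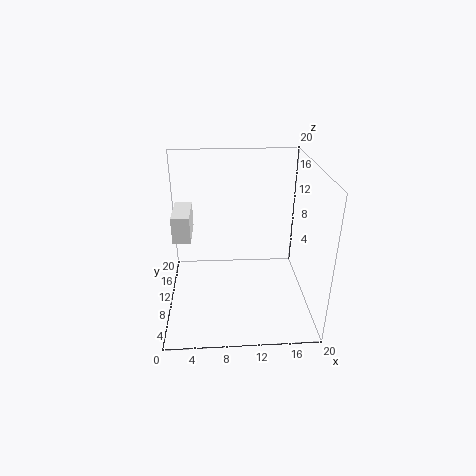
cx = 1, cy = 9.75, cz = 9.5, w = 2.5, d = 6, color = 'white'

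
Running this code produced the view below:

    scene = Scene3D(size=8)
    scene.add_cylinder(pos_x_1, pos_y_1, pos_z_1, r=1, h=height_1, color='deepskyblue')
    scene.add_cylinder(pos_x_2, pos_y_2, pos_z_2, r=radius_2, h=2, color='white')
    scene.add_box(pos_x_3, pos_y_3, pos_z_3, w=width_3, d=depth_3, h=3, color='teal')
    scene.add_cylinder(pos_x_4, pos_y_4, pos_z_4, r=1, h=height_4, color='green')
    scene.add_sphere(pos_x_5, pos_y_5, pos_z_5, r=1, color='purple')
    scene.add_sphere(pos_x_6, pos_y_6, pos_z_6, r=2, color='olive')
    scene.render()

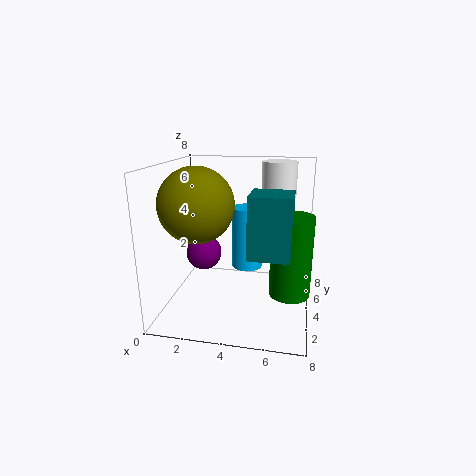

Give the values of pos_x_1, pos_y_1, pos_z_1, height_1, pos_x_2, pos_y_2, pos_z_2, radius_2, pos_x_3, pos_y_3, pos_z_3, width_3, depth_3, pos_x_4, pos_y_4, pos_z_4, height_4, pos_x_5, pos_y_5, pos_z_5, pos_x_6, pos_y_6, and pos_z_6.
pos_x_1 = 4, pos_y_1 = 7, pos_z_1 = 1, height_1 = 4, pos_x_2 = 6, pos_y_2 = 6, pos_z_2 = 6, radius_2 = 1, pos_x_3 = 5, pos_y_3 = 1, pos_z_3 = 4, width_3 = 2, depth_3 = 2, pos_x_4 = 7, pos_y_4 = 2, pos_z_4 = 2, height_4 = 4, pos_x_5 = 2, pos_y_5 = 4, pos_z_5 = 3, pos_x_6 = 2, pos_y_6 = 3, pos_z_6 = 6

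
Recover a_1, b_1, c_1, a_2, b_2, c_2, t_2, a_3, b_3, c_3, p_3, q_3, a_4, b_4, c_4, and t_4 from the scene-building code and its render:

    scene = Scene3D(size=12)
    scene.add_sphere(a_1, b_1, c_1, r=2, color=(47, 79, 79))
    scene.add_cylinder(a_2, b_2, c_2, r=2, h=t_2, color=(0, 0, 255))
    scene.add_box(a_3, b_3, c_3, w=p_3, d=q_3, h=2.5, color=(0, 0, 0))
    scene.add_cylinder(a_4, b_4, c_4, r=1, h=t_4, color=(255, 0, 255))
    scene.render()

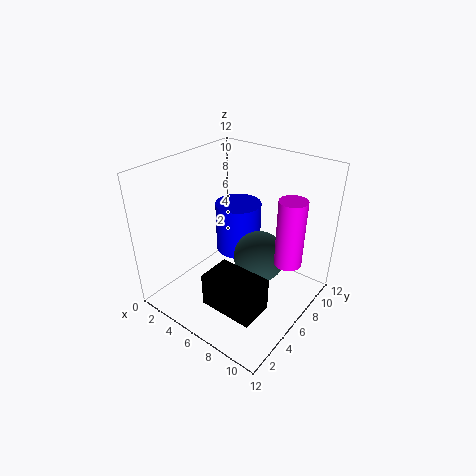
a_1 = 8.5; b_1 = 5.5; c_1 = 5.5; a_2 = 4.5; b_2 = 8; c_2 = 3.5; t_2 = 4.5; a_3 = 7; b_3 = 0.5; c_3 = 3.5; p_3 = 4; q_3 = 2.5; a_4 = 11; b_4 = 5.5; c_4 = 6; t_4 = 5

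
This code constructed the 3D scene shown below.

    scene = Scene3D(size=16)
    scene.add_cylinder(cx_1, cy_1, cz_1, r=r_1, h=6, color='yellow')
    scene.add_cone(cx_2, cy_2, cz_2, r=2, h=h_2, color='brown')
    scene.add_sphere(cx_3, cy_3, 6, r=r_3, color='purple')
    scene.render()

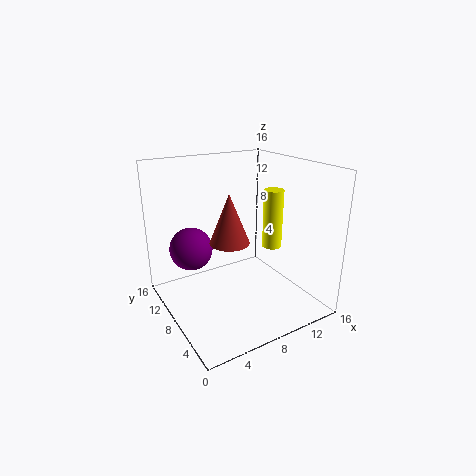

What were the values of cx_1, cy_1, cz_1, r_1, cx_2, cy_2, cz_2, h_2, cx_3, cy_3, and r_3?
cx_1 = 10, cy_1 = 4.5, cz_1 = 8, r_1 = 1, cx_2 = 5.5, cy_2 = 5.5, cz_2 = 9, h_2 = 5, cx_3 = 4, cy_3 = 12, r_3 = 2.5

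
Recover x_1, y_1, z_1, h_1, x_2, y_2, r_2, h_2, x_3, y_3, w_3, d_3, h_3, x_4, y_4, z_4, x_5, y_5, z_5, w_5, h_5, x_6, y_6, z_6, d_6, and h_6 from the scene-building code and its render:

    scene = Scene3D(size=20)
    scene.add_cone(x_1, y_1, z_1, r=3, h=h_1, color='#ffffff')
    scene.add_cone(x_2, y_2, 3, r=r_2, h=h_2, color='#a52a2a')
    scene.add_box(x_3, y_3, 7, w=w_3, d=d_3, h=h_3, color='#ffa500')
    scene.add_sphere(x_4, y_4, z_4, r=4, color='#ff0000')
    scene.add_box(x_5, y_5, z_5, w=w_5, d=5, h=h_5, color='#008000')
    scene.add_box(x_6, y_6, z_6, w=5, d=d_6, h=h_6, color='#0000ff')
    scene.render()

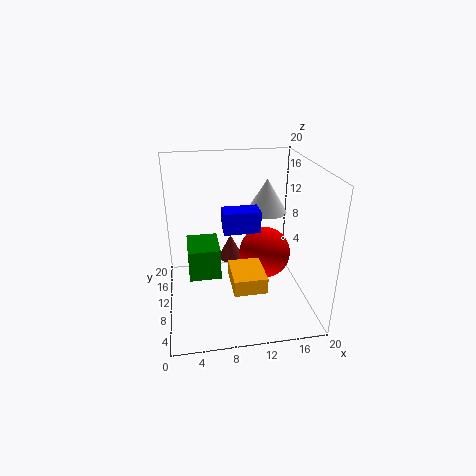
x_1 = 15; y_1 = 14; z_1 = 12; h_1 = 5; x_2 = 10; y_2 = 17; r_2 = 2; h_2 = 4; x_3 = 8; y_3 = 1; w_3 = 4; d_3 = 5; h_3 = 2; x_4 = 15; y_4 = 14; z_4 = 5; x_5 = 3; y_5 = 5; z_5 = 7; w_5 = 4; h_5 = 4; x_6 = 8; y_6 = 9; z_6 = 11; d_6 = 3; h_6 = 3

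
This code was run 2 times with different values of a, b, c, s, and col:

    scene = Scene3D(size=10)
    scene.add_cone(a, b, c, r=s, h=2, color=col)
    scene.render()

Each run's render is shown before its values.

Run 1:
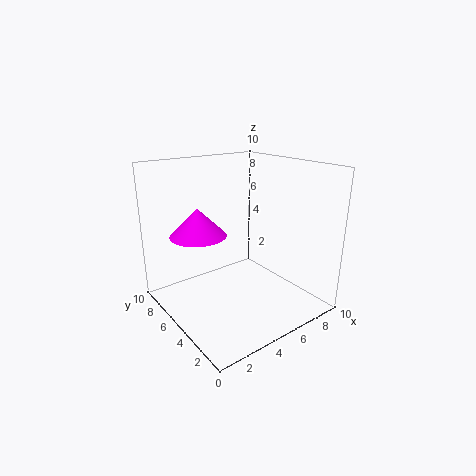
a = 3
b = 7
c = 5
s = 2
col = 'magenta'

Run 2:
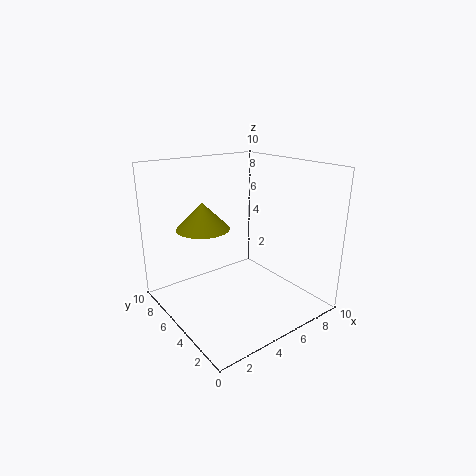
a = 4
b = 8
c = 5
s = 2
col = 'olive'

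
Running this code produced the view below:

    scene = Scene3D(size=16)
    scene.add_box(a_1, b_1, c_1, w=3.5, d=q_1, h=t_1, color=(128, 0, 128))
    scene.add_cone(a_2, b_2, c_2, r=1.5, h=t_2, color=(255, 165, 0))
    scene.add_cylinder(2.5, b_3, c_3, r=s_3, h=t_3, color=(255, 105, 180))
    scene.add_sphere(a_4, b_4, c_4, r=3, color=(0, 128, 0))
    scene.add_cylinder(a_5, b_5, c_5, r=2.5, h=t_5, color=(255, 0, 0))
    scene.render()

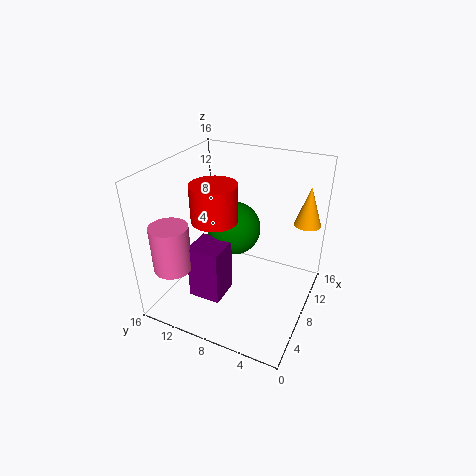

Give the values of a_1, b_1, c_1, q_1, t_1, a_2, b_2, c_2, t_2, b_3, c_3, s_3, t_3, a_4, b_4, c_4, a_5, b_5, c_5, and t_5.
a_1 = 3, b_1 = 8, c_1 = 2.5, q_1 = 3.5, t_1 = 6, a_2 = 12.5, b_2 = 1.5, c_2 = 9, t_2 = 4.5, b_3 = 13, c_3 = 6, s_3 = 2, t_3 = 5, a_4 = 9, b_4 = 9, c_4 = 8.5, a_5 = 6.5, b_5 = 10, c_5 = 10.5, t_5 = 4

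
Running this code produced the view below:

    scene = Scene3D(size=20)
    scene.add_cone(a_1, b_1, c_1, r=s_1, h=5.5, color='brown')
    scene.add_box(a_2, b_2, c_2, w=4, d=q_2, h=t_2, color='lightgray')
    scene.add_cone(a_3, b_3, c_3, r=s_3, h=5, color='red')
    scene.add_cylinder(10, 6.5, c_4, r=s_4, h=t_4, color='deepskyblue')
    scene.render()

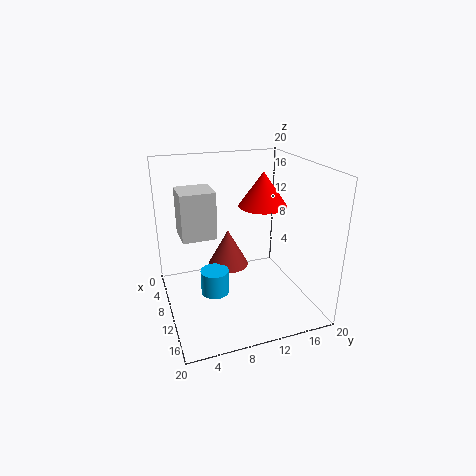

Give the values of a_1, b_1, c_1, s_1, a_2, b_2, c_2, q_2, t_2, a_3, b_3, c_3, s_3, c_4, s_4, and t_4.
a_1 = 7
b_1 = 9.5
c_1 = 4.5
s_1 = 3
a_2 = 11.5
b_2 = 1.5
c_2 = 13
q_2 = 4
t_2 = 5.5
a_3 = 8
b_3 = 14.5
c_3 = 13.5
s_3 = 3.5
c_4 = 2
s_4 = 2
t_4 = 3.5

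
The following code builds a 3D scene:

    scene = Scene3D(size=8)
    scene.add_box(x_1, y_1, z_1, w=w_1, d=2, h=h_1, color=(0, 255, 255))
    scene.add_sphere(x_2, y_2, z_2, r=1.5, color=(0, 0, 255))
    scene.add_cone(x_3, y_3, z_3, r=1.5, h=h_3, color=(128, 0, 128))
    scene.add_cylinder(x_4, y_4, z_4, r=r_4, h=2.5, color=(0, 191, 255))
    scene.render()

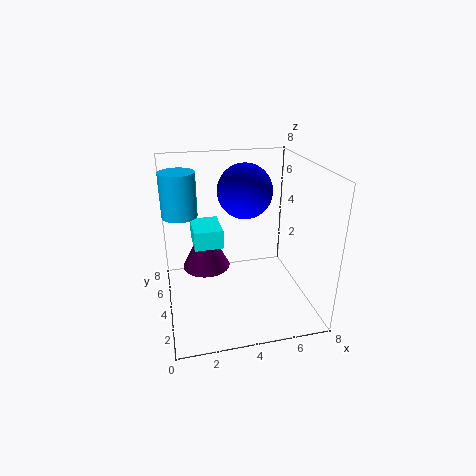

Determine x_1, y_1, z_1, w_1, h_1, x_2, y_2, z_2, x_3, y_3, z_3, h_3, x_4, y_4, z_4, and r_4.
x_1 = 1.5; y_1 = 3; z_1 = 4; w_1 = 1.5; h_1 = 1; x_2 = 4.5; y_2 = 4.5; z_2 = 6.5; x_3 = 2.5; y_3 = 6.5; z_3 = 1; h_3 = 3; x_4 = 1; y_4 = 5.5; z_4 = 5; r_4 = 1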